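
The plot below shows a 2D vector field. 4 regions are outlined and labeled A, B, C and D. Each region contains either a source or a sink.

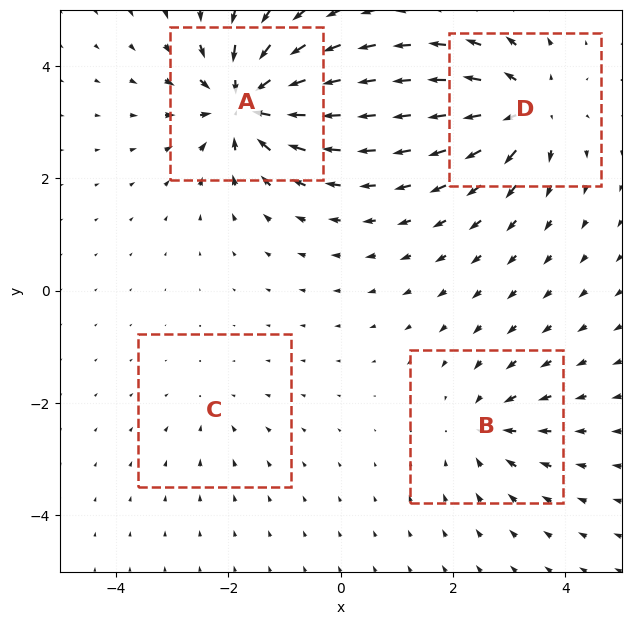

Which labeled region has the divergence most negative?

Divergence at each region's feature centre — A: about -8, B: about -4, C: about -2, D: about +6. Region A is most negative.

A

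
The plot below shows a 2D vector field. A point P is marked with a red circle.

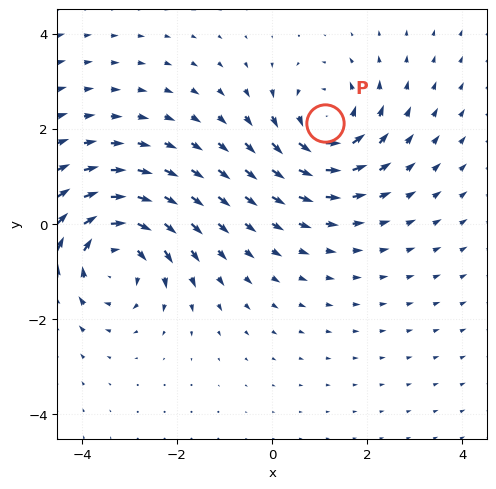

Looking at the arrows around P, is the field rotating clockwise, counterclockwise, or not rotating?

Near P at (1.1, 2.1) the arrows circulate counterclockwise. The curl (z-component) there is about +4; positive curl means counterclockwise rotation.

counterclockwise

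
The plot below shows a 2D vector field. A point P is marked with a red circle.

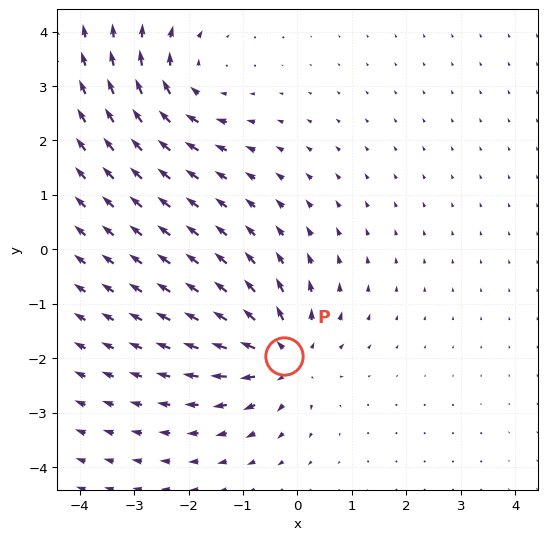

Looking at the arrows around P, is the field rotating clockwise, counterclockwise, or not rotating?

Near P at (-0.3, -2.0) the arrows show no circulation. The curl there is ≈0.

not rotating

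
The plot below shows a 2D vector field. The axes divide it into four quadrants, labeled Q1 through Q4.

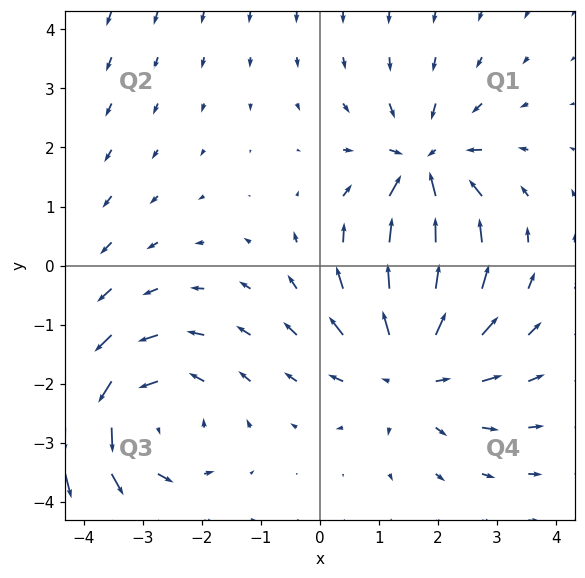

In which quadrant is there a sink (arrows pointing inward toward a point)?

The sink sits at approximately (1.8, 1.7), which lies in quadrant Q1. The divergence there is about -4, negative as expected for a sink.

Q1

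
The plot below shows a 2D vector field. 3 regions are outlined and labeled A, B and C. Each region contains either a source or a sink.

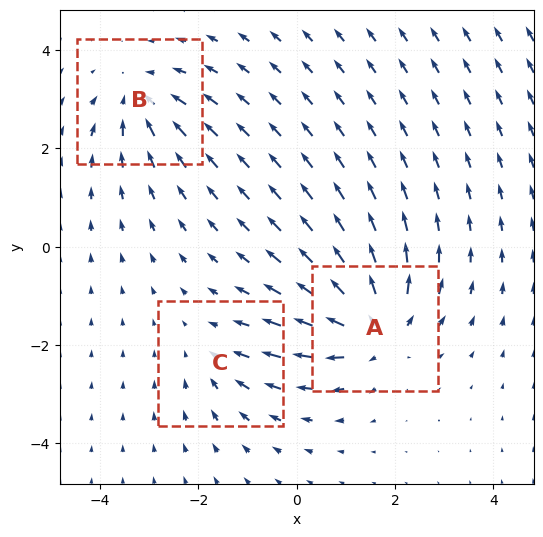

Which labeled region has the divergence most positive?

A

Divergence at each region's feature centre — A: about +5, B: about -3, C: about -2. Region A is most positive.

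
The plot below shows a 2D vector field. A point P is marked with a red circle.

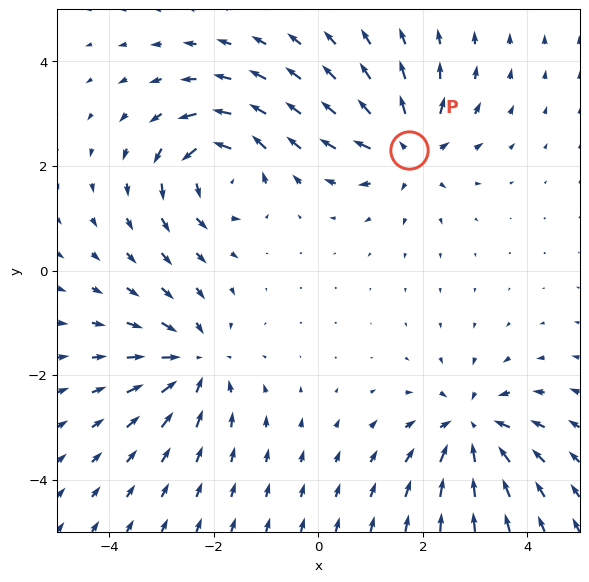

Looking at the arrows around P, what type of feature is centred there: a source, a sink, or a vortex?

source

At P (1.7, 2.3) the arrows spread outward. Divergence about +4, curl ≈0 — positive divergence with near-zero curl is a source.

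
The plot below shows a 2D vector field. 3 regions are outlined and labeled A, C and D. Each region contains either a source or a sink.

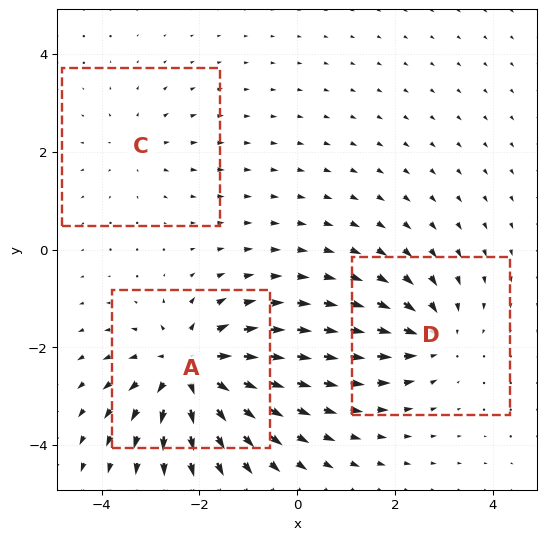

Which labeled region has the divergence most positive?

A

Divergence at each region's feature centre — A: about +5, C: about +2, D: about -3. Region A is most positive.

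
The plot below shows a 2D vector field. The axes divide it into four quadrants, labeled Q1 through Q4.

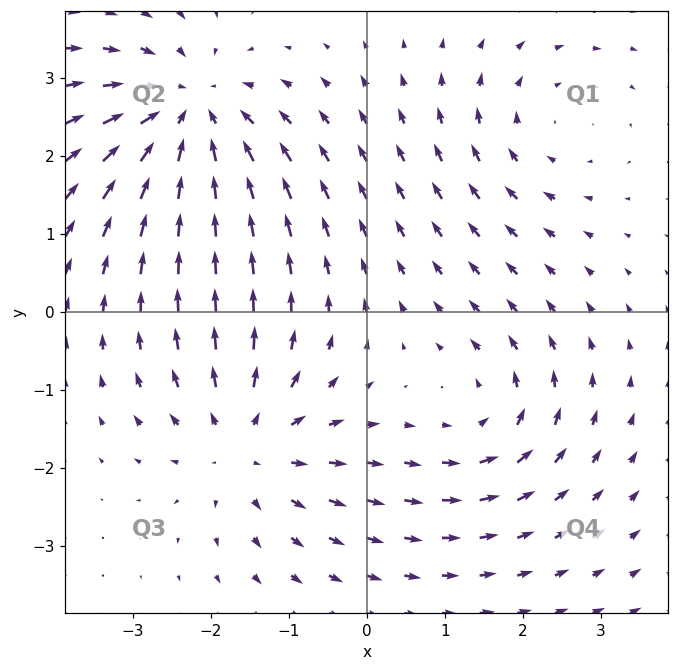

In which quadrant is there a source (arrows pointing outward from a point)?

Q3

The source sits at approximately (-1.5, -1.7), which lies in quadrant Q3. The divergence there is about +4, positive as expected for a source.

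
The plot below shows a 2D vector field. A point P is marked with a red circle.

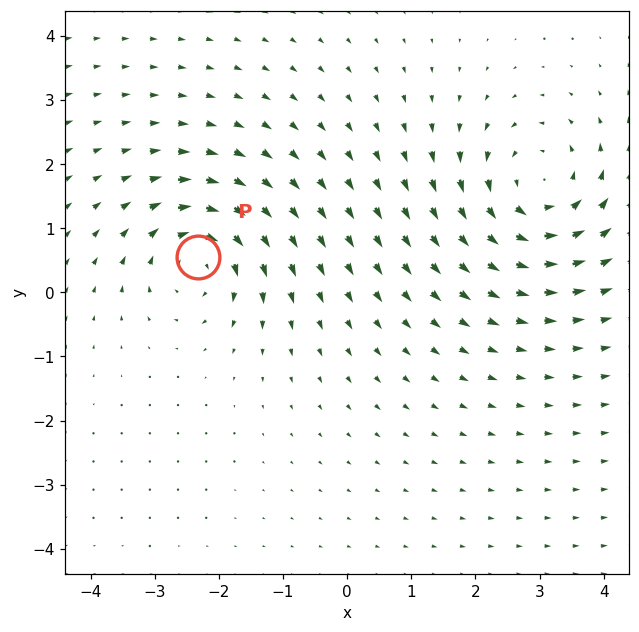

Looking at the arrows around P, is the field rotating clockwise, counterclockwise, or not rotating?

Near P at (-2.3, 0.6) the arrows circulate clockwise. The curl (z-component) there is about -4; negative curl means clockwise rotation.

clockwise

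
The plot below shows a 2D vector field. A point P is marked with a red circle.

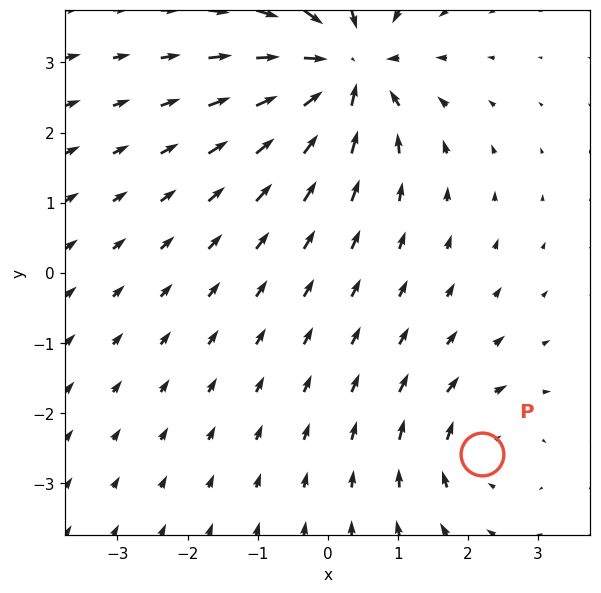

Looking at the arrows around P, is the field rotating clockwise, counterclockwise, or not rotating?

Near P at (2.2, -2.6) the arrows circulate clockwise. The curl (z-component) there is about -3; negative curl means clockwise rotation.

clockwise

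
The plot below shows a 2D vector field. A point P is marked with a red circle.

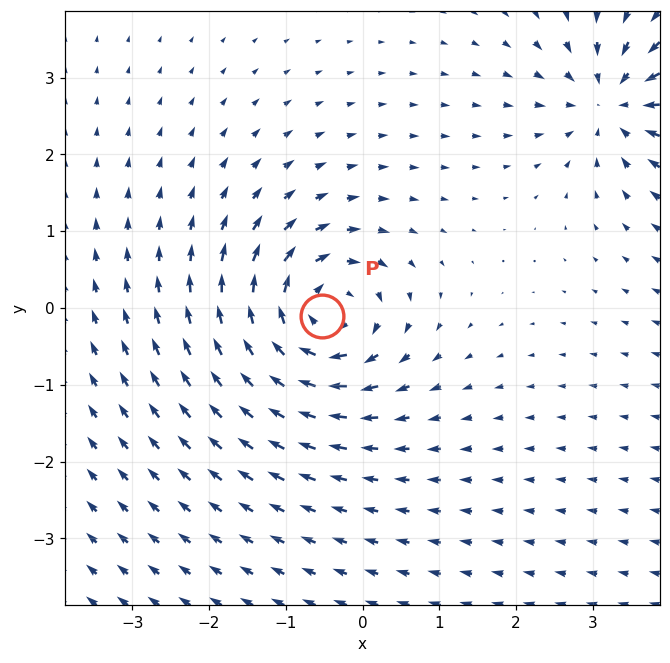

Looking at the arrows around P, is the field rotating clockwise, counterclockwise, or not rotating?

Near P at (-0.5, -0.1) the arrows circulate clockwise. The curl (z-component) there is about -6; negative curl means clockwise rotation.

clockwise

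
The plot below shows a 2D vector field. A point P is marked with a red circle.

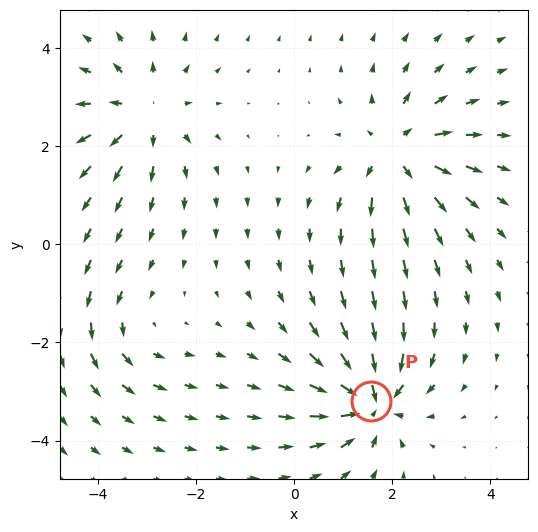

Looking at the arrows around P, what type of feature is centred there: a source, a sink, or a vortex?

At P (1.6, -3.2) the arrows converge inward. Divergence about -7, curl ≈0 — negative divergence with near-zero curl is a sink.

sink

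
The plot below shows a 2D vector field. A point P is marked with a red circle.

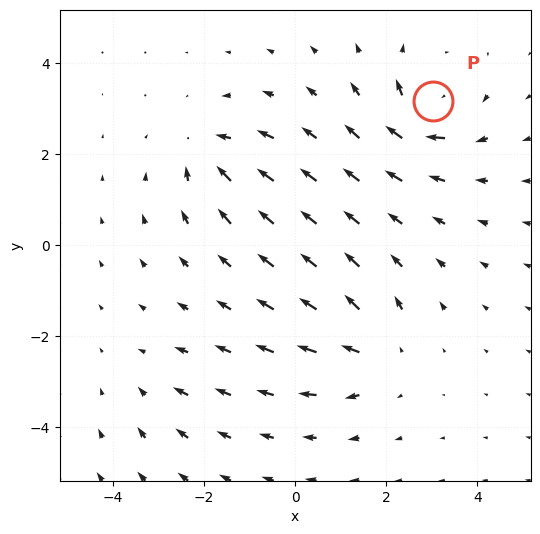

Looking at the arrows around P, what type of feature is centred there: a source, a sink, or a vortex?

vortex

At P (3.0, 3.2) the arrows circulate clockwise. Divergence ≈0, curl about -7 — near-zero divergence with nonzero curl is a vortex.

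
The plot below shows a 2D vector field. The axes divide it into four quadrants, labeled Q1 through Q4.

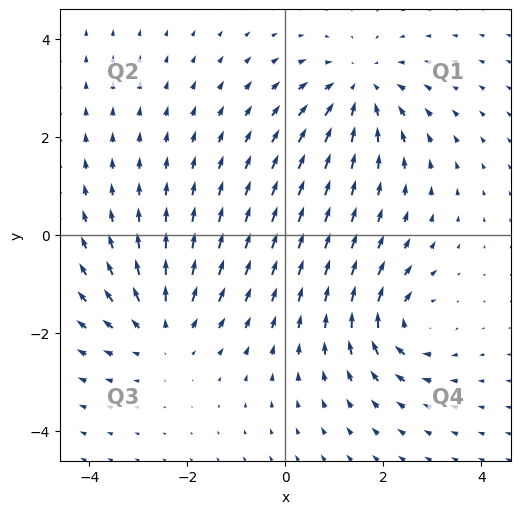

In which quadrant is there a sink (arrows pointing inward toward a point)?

Q1

The sink sits at approximately (1.5, 3.0), which lies in quadrant Q1. The divergence there is about -4, negative as expected for a sink.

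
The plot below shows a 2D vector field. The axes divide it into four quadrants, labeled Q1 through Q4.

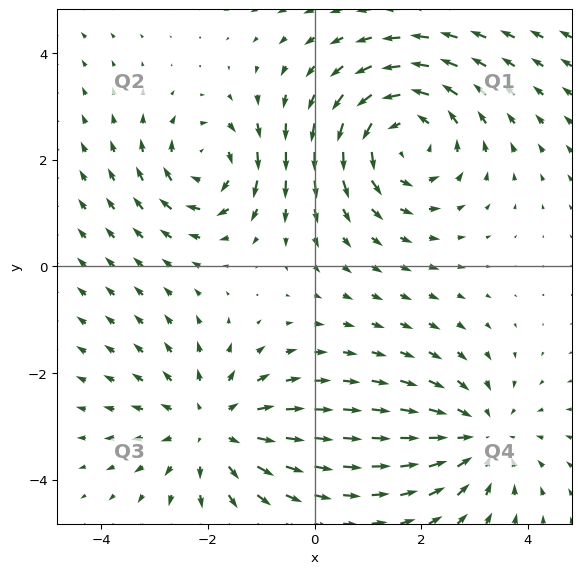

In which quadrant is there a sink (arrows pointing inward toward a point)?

The sink sits at approximately (3.1, -3.2), which lies in quadrant Q4. The divergence there is about -3, negative as expected for a sink.

Q4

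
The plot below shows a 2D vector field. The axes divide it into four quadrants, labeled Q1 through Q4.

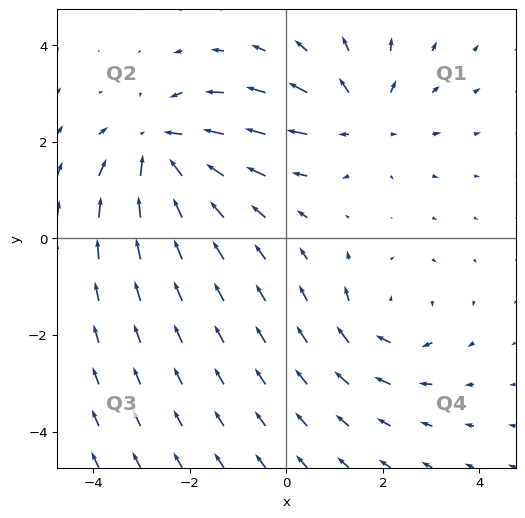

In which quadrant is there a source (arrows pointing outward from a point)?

Q1

The source sits at approximately (1.5, 2.5), which lies in quadrant Q1. The divergence there is about +3, positive as expected for a source.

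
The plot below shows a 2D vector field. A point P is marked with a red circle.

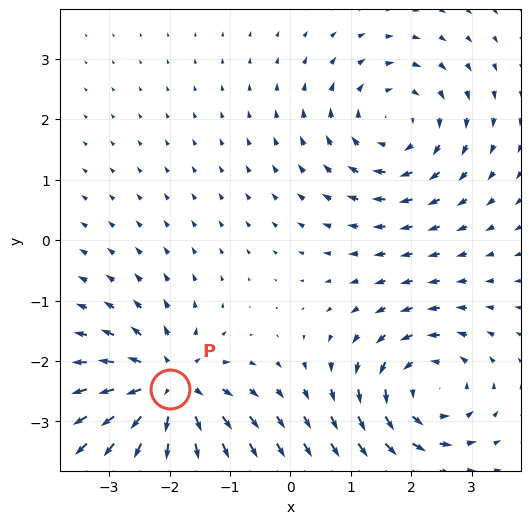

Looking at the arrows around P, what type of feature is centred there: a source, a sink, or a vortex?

At P (-2.0, -2.5) the arrows spread outward. Divergence about +6, curl ≈0 — positive divergence with near-zero curl is a source.

source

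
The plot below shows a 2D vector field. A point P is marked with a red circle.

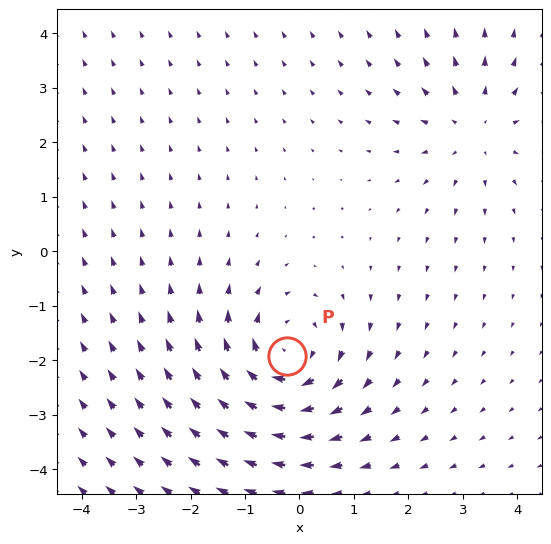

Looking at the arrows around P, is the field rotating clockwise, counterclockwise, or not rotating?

clockwise

Near P at (-0.2, -1.9) the arrows circulate clockwise. The curl (z-component) there is about -4; negative curl means clockwise rotation.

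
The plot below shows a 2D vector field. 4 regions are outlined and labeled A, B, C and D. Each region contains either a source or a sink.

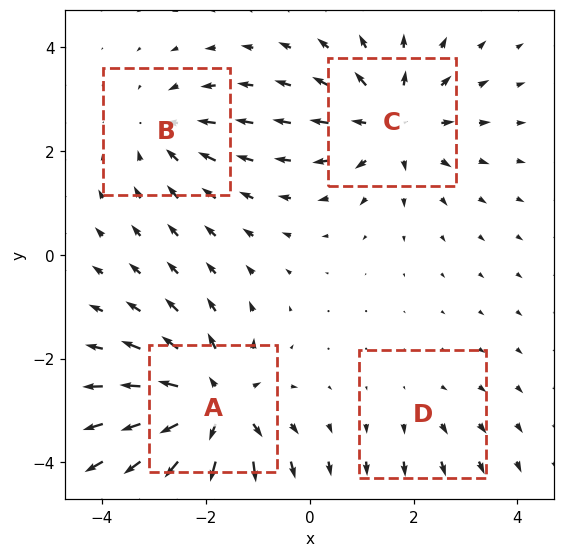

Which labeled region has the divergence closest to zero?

D

Divergence at each region's feature centre — A: about +7, B: about -3, C: about +5, D: about +2. Region D is closest to zero.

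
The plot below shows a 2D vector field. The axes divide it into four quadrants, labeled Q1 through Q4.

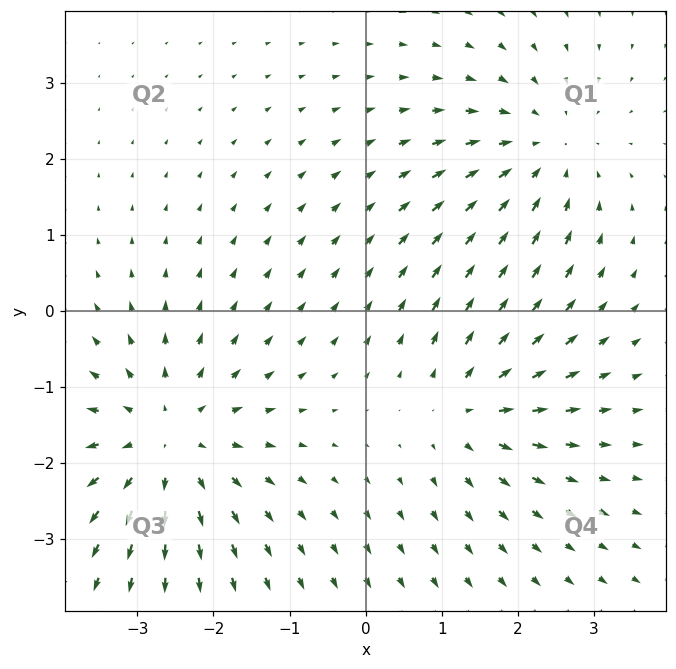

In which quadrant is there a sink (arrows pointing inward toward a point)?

The sink sits at approximately (2.3, 2.1), which lies in quadrant Q1. The divergence there is about -3, negative as expected for a sink.

Q1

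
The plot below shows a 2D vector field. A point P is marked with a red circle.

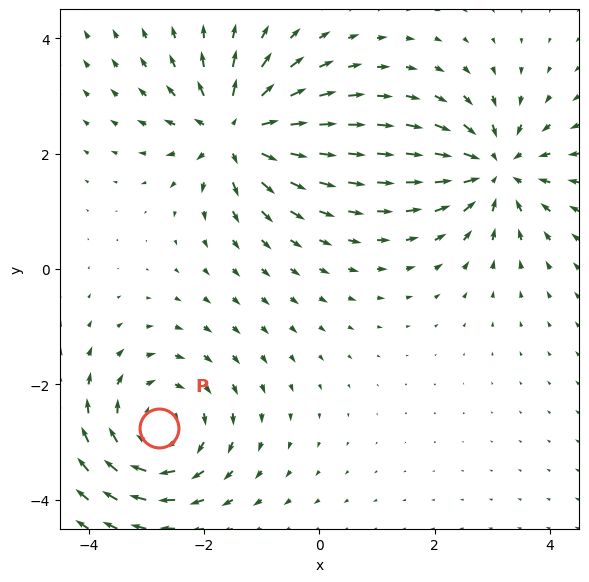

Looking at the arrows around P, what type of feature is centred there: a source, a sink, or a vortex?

vortex

At P (-2.8, -2.8) the arrows circulate clockwise. Divergence ≈0, curl about -4 — near-zero divergence with nonzero curl is a vortex.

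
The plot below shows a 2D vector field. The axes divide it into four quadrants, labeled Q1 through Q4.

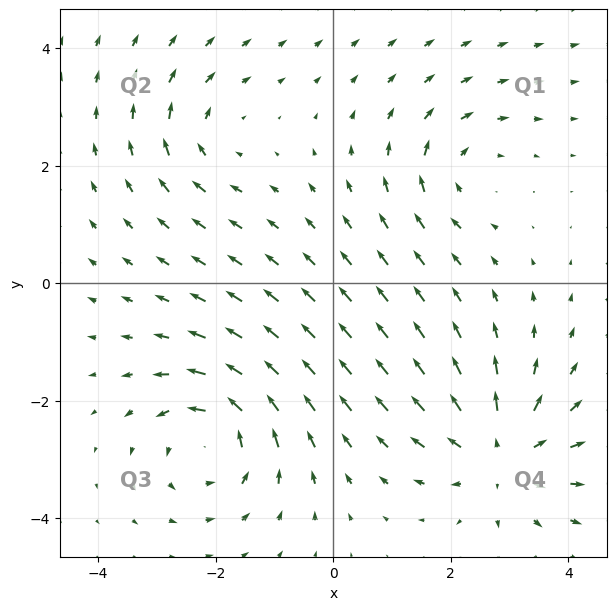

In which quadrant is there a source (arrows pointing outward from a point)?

The source sits at approximately (2.9, -2.9), which lies in quadrant Q4. The divergence there is about +5, positive as expected for a source.

Q4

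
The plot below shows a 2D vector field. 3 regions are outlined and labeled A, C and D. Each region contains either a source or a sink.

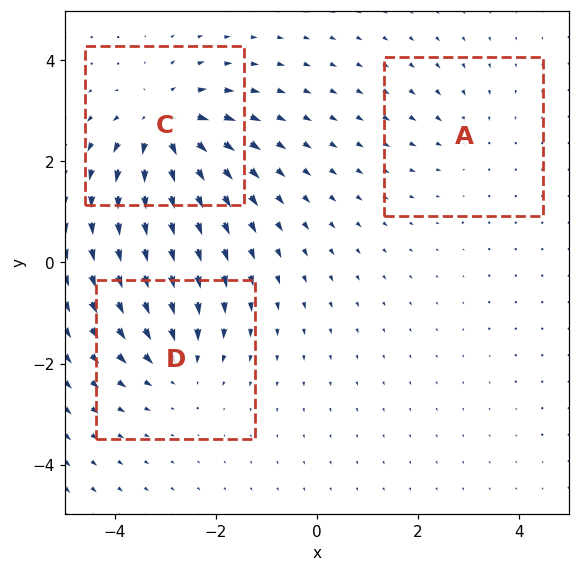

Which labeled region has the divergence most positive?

C

Divergence at each region's feature centre — A: about -2, C: about +5, D: about -3. Region C is most positive.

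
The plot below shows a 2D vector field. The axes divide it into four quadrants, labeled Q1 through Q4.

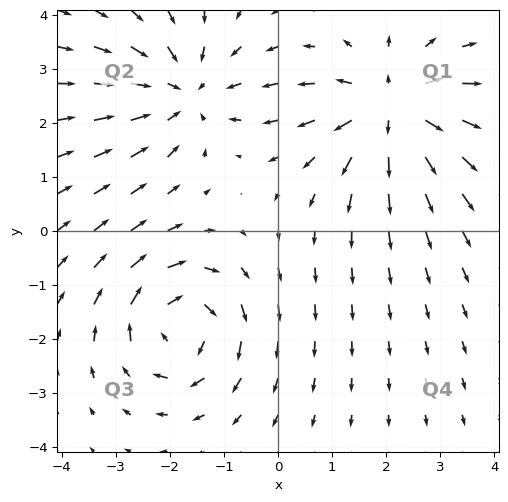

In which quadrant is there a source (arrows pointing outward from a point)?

Q1

The source sits at approximately (2.1, 2.3), which lies in quadrant Q1. The divergence there is about +5, positive as expected for a source.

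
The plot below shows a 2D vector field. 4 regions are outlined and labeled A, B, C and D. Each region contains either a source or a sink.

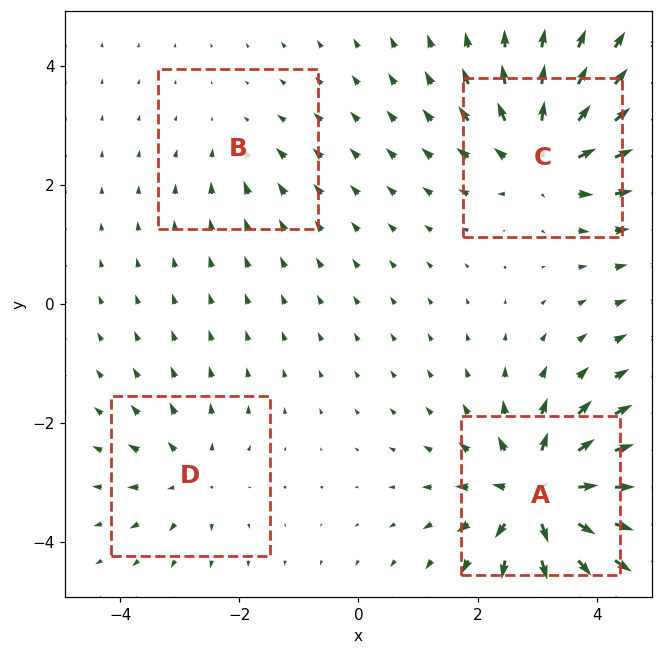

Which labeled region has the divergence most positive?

Divergence at each region's feature centre — A: about +9, B: about -2, C: about +6, D: about +4. Region A is most positive.

A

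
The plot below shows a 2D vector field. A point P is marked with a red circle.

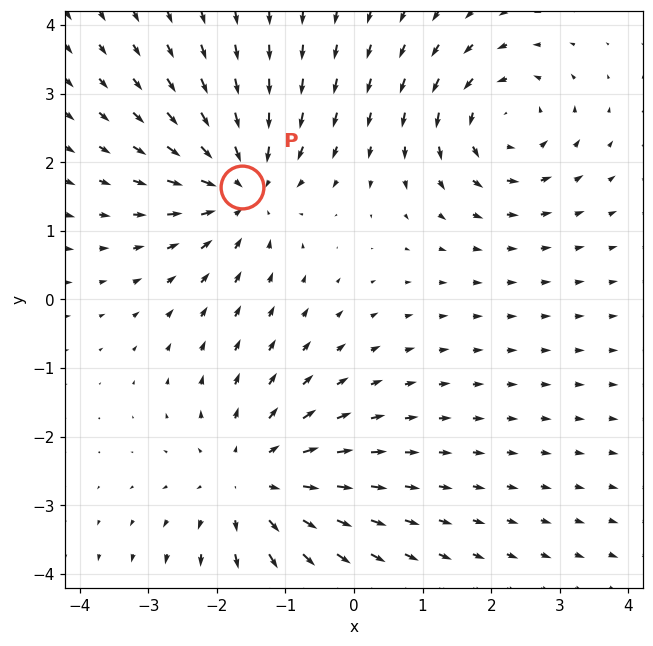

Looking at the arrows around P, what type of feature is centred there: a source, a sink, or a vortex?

sink

At P (-1.6, 1.6) the arrows converge inward. Divergence about -4, curl ≈0 — negative divergence with near-zero curl is a sink.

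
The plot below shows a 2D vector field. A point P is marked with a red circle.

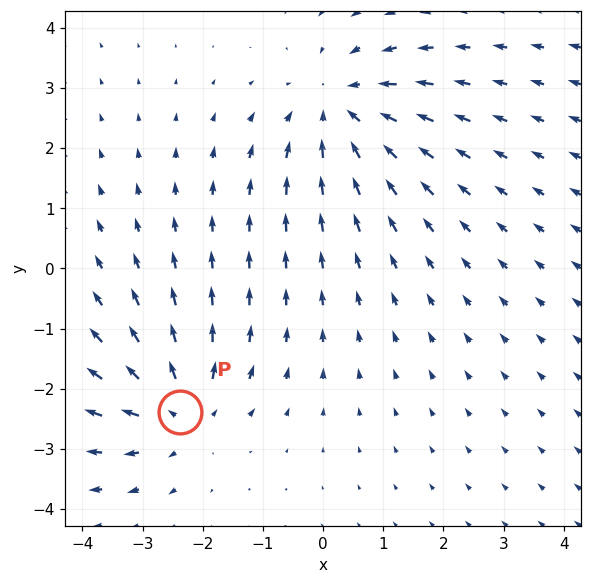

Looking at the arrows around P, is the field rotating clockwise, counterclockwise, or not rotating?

Near P at (-2.4, -2.4) the arrows show no circulation. The curl there is ≈0.

not rotating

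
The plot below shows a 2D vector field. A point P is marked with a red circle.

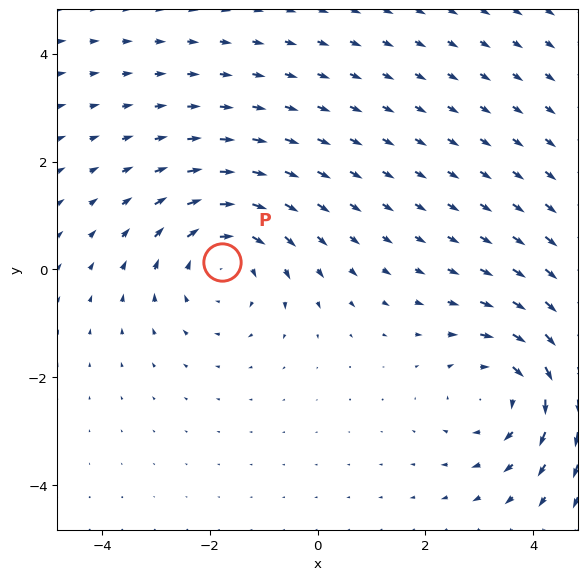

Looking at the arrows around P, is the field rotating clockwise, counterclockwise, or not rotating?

clockwise

Near P at (-1.8, 0.1) the arrows circulate clockwise. The curl (z-component) there is about -4; negative curl means clockwise rotation.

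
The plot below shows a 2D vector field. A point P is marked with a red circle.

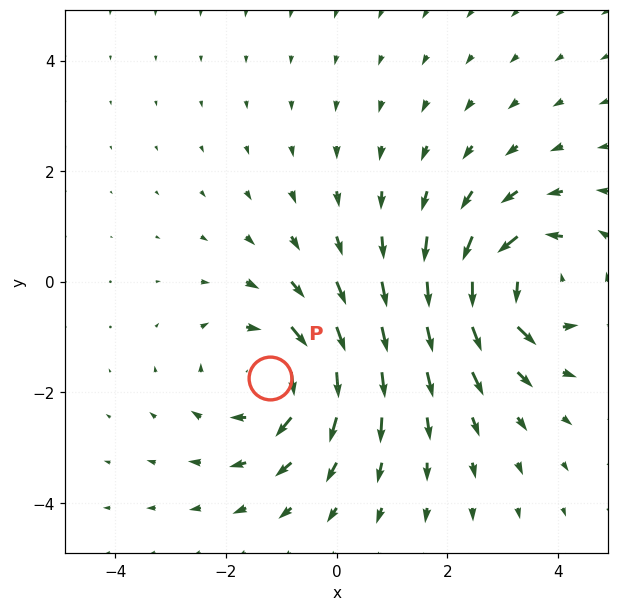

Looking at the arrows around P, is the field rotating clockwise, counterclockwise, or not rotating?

Near P at (-1.2, -1.7) the arrows circulate clockwise. The curl (z-component) there is about -4; negative curl means clockwise rotation.

clockwise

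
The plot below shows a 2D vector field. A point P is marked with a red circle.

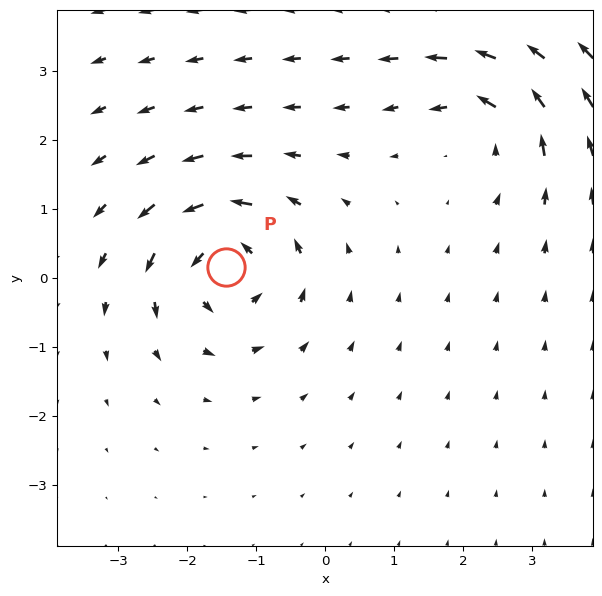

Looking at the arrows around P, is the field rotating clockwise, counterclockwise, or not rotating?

counterclockwise

Near P at (-1.4, 0.2) the arrows circulate counterclockwise. The curl (z-component) there is about +6; positive curl means counterclockwise rotation.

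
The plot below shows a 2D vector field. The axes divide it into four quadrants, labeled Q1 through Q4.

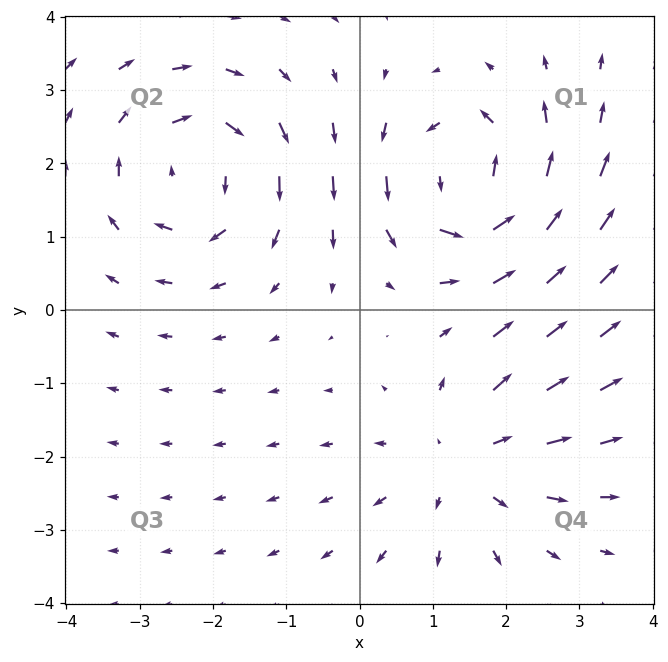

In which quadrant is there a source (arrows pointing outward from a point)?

The source sits at approximately (1.4, -2.1), which lies in quadrant Q4. The divergence there is about +3, positive as expected for a source.

Q4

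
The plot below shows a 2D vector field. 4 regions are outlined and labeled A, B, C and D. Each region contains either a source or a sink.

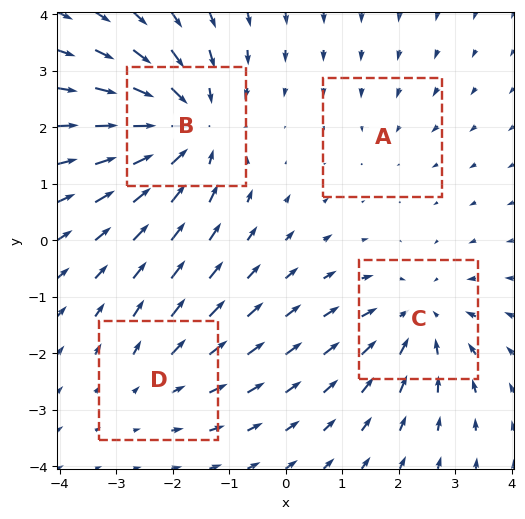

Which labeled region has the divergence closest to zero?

A

Divergence at each region's feature centre — A: about -2, B: about -6, C: about -4, D: about +3. Region A is closest to zero.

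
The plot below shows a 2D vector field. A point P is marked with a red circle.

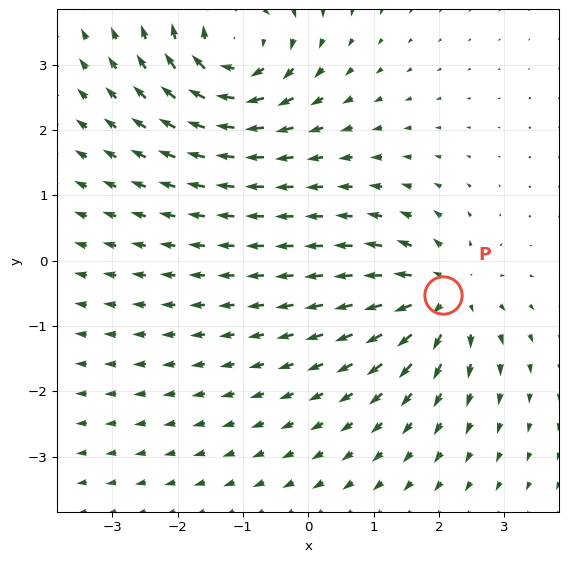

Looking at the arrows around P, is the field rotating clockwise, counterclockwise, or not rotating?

Near P at (2.1, -0.5) the arrows show no circulation. The curl there is ≈0.

not rotating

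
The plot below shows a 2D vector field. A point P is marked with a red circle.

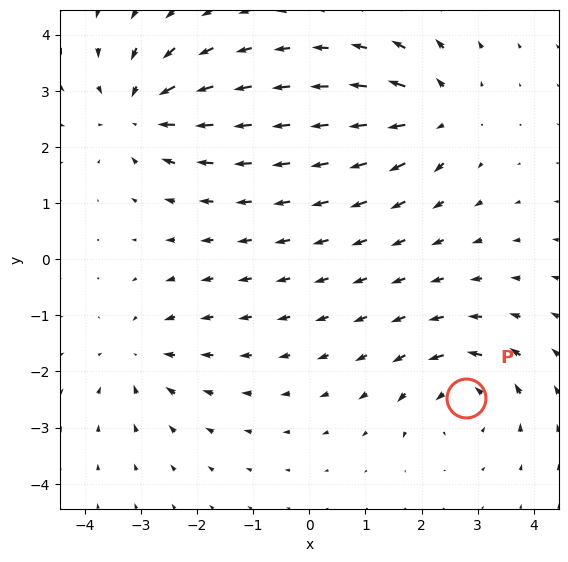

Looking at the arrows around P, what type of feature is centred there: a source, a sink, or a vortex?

At P (2.8, -2.5) the arrows circulate counterclockwise. Divergence ≈0, curl about +5 — near-zero divergence with nonzero curl is a vortex.

vortex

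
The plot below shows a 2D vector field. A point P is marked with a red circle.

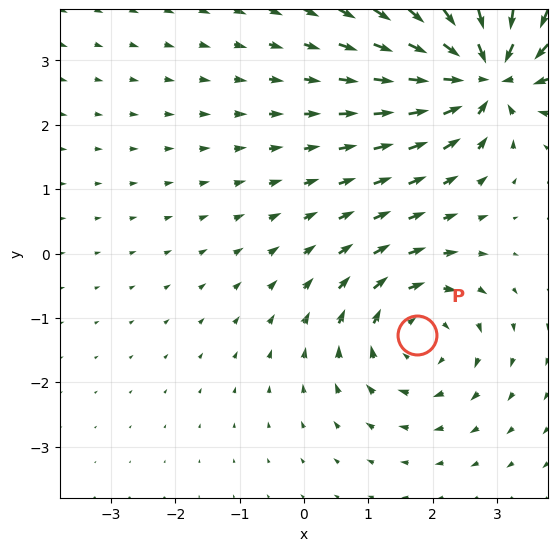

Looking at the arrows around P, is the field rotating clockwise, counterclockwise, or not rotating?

Near P at (1.8, -1.3) the arrows circulate clockwise. The curl (z-component) there is about -3; negative curl means clockwise rotation.

clockwise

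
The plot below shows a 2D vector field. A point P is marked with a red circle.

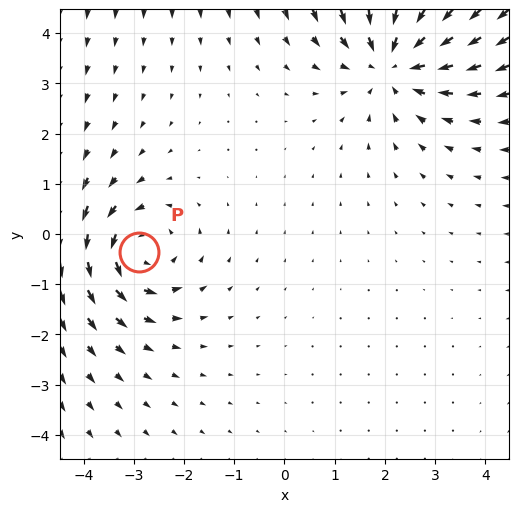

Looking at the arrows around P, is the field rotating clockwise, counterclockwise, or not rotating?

counterclockwise

Near P at (-2.9, -0.4) the arrows circulate counterclockwise. The curl (z-component) there is about +4; positive curl means counterclockwise rotation.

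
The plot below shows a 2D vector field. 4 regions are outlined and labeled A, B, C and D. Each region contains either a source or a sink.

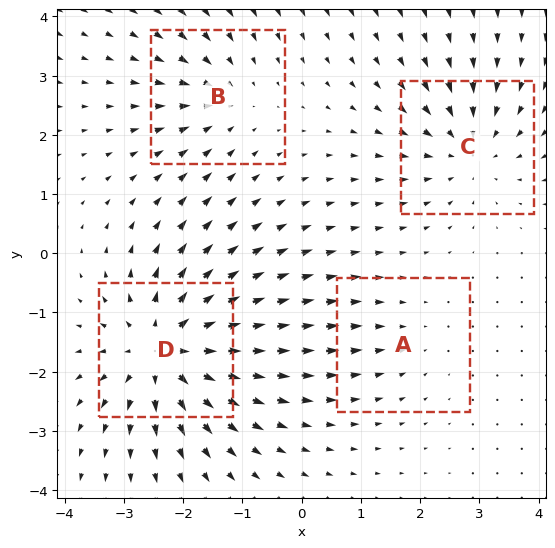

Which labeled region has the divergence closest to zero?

A

Divergence at each region's feature centre — A: about -2, B: about -4, C: about -5, D: about +7. Region A is closest to zero.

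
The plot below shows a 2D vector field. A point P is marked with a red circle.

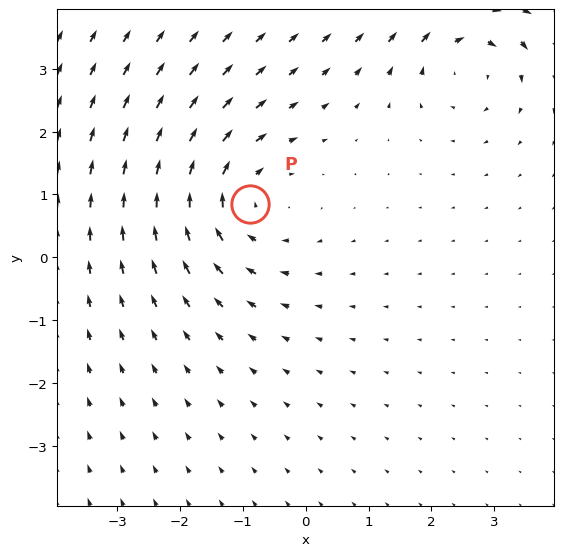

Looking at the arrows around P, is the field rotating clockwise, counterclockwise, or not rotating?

Near P at (-0.9, 0.9) the arrows circulate clockwise. The curl (z-component) there is about -4; negative curl means clockwise rotation.

clockwise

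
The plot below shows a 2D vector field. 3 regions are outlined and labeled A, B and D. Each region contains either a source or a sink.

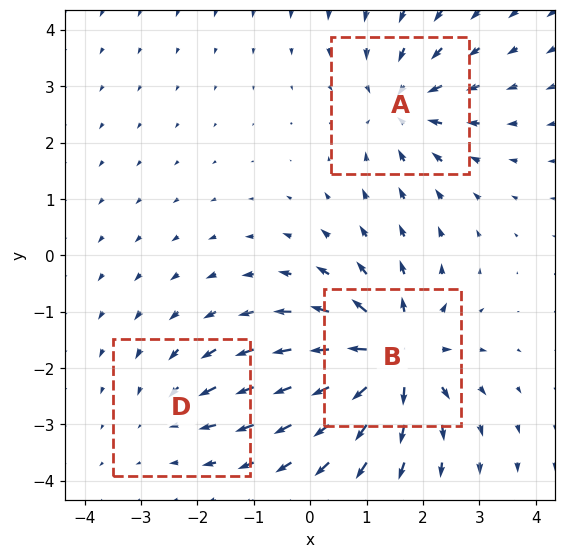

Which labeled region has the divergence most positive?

B

Divergence at each region's feature centre — A: about -4, B: about +6, D: about -2. Region B is most positive.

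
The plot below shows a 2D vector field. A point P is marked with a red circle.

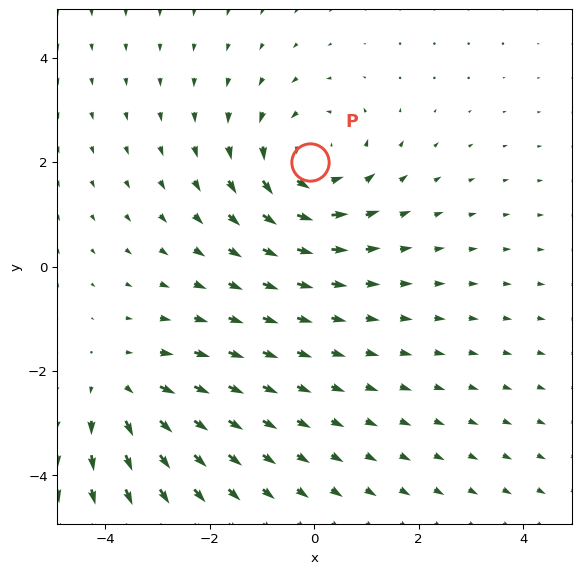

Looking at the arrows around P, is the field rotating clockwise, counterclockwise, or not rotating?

Near P at (-0.1, 2.0) the arrows circulate counterclockwise. The curl (z-component) there is about +4; positive curl means counterclockwise rotation.

counterclockwise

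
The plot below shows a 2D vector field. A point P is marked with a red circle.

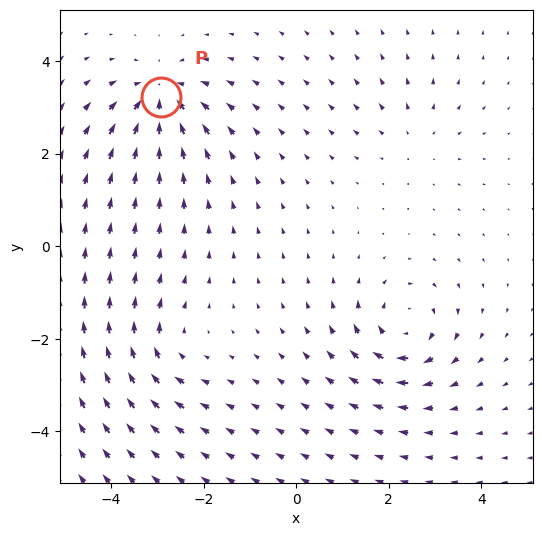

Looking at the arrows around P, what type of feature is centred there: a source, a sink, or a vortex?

At P (-2.9, 3.2) the arrows converge inward. Divergence about -5, curl ≈0 — negative divergence with near-zero curl is a sink.

sink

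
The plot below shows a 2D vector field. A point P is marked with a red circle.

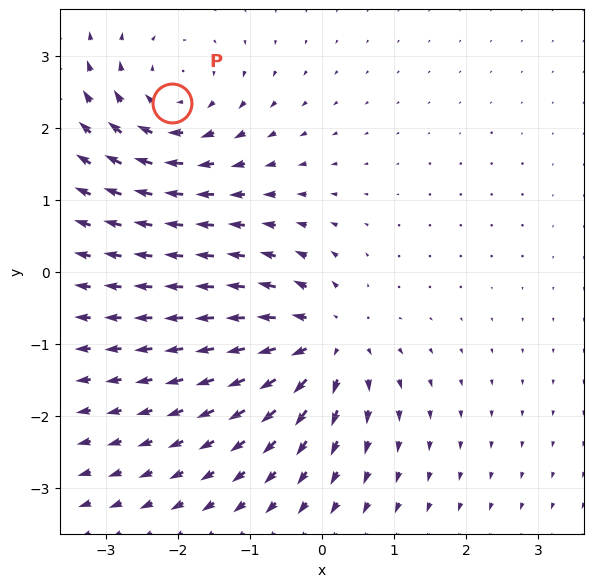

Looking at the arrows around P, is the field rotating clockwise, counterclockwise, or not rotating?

Near P at (-2.1, 2.3) the arrows circulate clockwise. The curl (z-component) there is about -3; negative curl means clockwise rotation.

clockwise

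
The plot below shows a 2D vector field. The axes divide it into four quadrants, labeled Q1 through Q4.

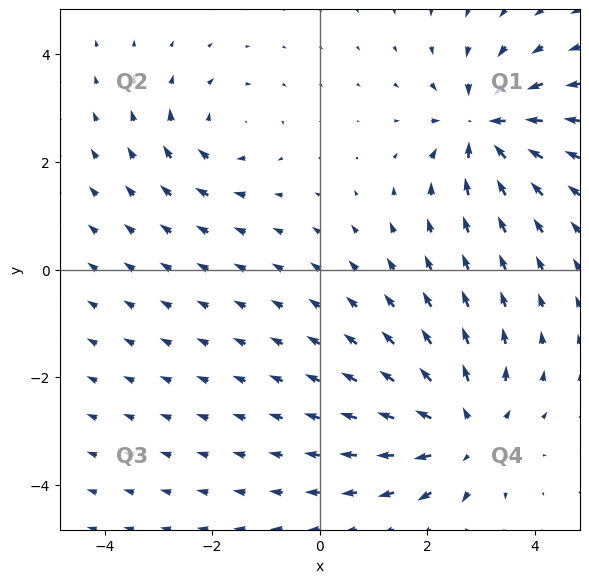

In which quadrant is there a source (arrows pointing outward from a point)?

Q4

The source sits at approximately (2.7, -3.0), which lies in quadrant Q4. The divergence there is about +5, positive as expected for a source.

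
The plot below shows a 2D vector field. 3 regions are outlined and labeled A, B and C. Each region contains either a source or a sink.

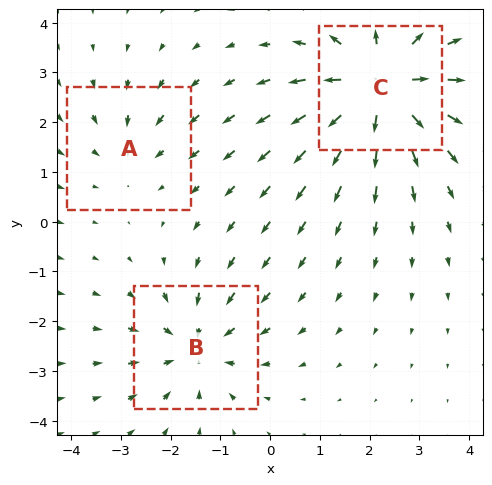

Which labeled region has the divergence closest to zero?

Divergence at each region's feature centre — A: about -2, B: about -3, C: about +5. Region A is closest to zero.

A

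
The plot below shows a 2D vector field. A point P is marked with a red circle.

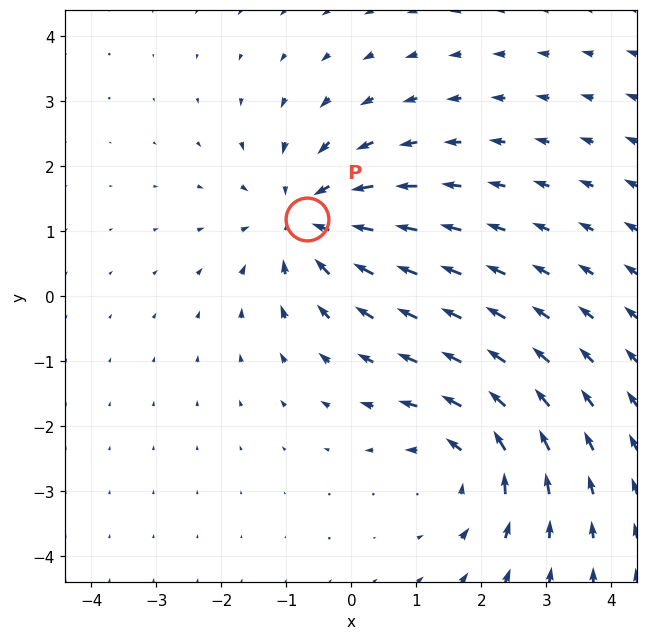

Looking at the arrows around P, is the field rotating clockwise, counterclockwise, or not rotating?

not rotating

Near P at (-0.7, 1.2) the arrows show no circulation. The curl there is ≈0.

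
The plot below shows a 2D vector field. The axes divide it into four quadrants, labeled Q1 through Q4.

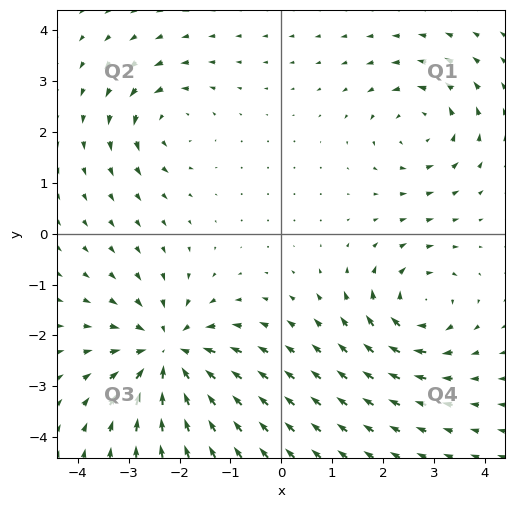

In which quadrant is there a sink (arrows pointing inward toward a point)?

Q3

The sink sits at approximately (-2.2, -2.4), which lies in quadrant Q3. The divergence there is about -5, negative as expected for a sink.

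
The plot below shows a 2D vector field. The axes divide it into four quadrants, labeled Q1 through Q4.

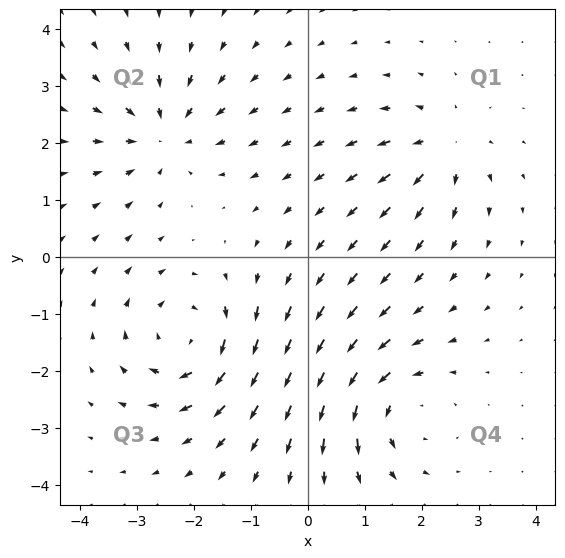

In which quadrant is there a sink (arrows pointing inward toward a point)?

Q2

The sink sits at approximately (-2.5, 2.2), which lies in quadrant Q2. The divergence there is about -5, negative as expected for a sink.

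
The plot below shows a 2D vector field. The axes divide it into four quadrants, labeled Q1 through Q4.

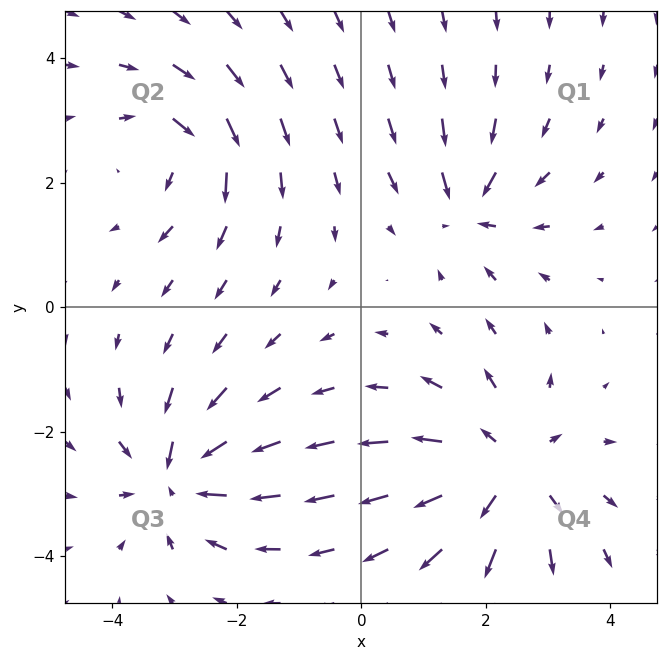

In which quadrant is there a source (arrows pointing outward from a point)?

Q4

The source sits at approximately (2.3, -2.6), which lies in quadrant Q4. The divergence there is about +5, positive as expected for a source.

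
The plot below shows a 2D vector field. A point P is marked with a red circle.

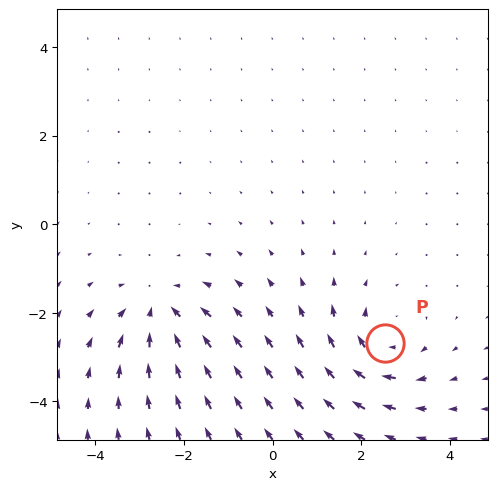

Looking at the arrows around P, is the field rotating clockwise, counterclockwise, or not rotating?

Near P at (2.5, -2.7) the arrows circulate clockwise. The curl (z-component) there is about -4; negative curl means clockwise rotation.

clockwise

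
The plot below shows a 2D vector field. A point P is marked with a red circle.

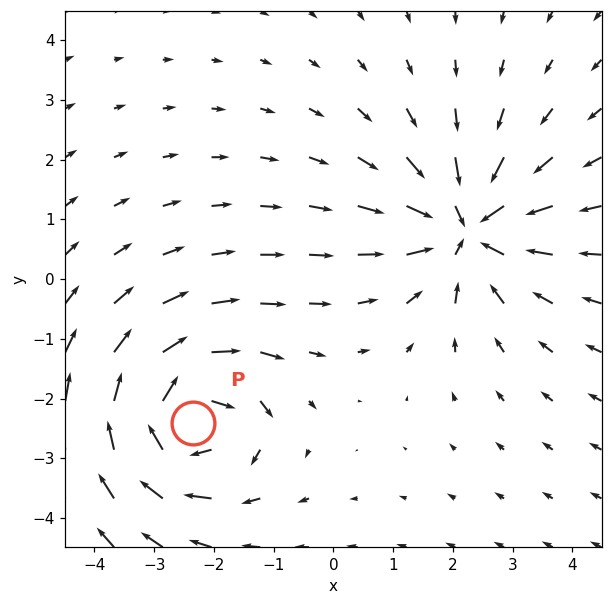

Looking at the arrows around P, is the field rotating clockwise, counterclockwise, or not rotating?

Near P at (-2.3, -2.4) the arrows circulate clockwise. The curl (z-component) there is about -4; negative curl means clockwise rotation.

clockwise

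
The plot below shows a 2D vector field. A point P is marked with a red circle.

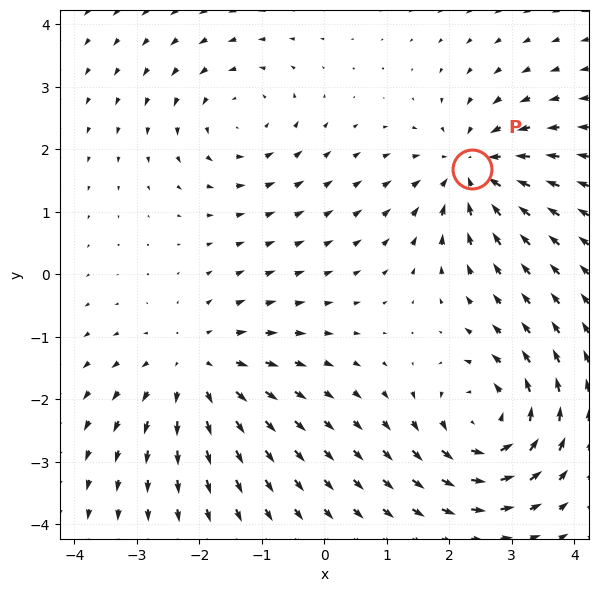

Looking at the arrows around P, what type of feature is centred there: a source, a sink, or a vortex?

At P (2.4, 1.7) the arrows converge inward. Divergence about -5, curl ≈0 — negative divergence with near-zero curl is a sink.

sink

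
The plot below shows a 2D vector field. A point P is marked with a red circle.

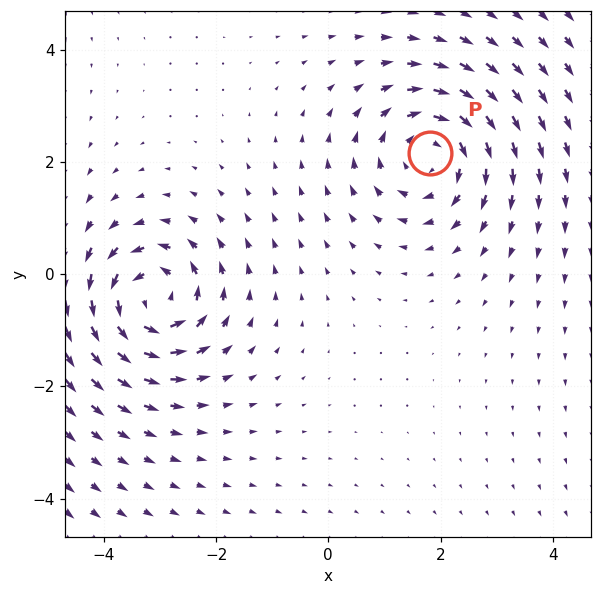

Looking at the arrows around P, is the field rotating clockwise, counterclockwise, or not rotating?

Near P at (1.8, 2.2) the arrows circulate clockwise. The curl (z-component) there is about -4; negative curl means clockwise rotation.

clockwise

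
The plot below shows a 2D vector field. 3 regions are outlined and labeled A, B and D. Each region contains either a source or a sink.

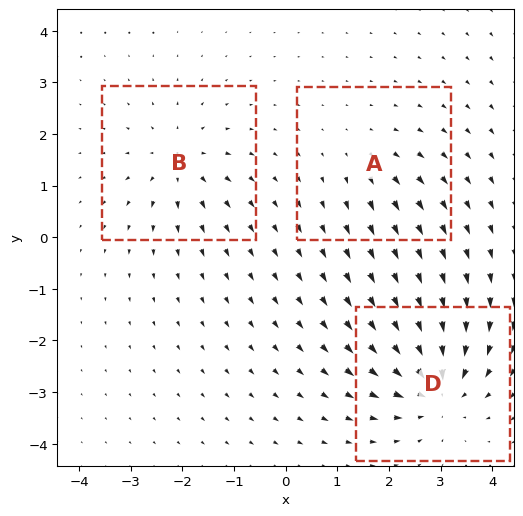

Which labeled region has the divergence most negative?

D

Divergence at each region's feature centre — A: about +2, B: about +4, D: about -5. Region D is most negative.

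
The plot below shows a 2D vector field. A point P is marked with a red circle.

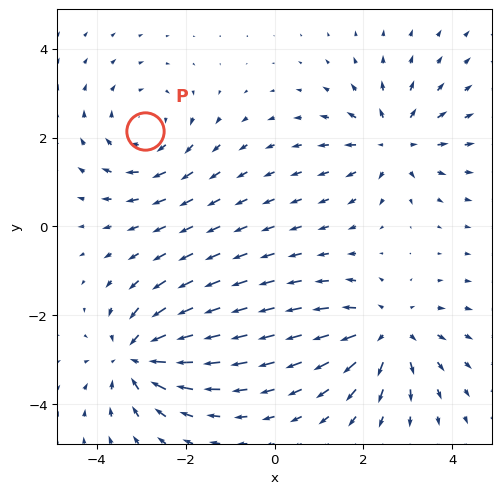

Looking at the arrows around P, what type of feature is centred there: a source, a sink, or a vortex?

vortex

At P (-2.9, 2.1) the arrows circulate clockwise. Divergence ≈0, curl about -4 — near-zero divergence with nonzero curl is a vortex.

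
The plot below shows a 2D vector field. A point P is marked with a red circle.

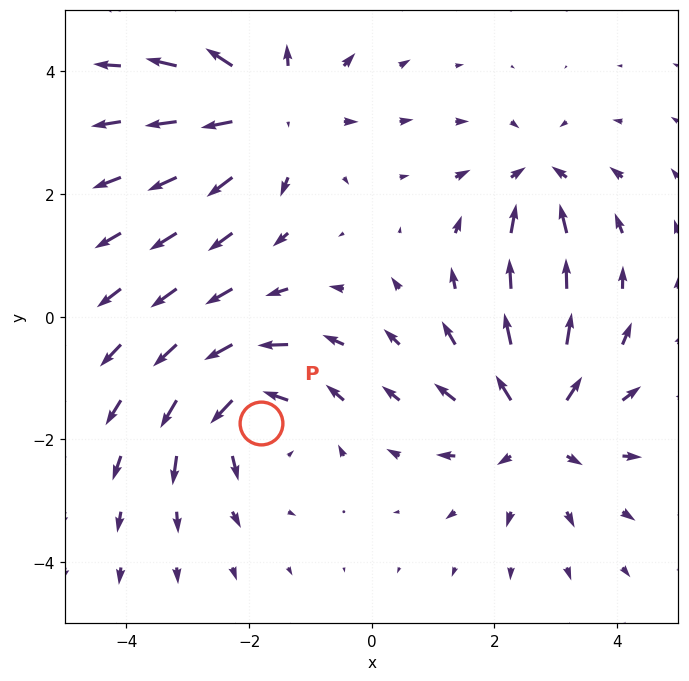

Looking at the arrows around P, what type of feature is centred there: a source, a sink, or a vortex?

At P (-1.8, -1.7) the arrows circulate counterclockwise. Divergence ≈0, curl about +4 — near-zero divergence with nonzero curl is a vortex.

vortex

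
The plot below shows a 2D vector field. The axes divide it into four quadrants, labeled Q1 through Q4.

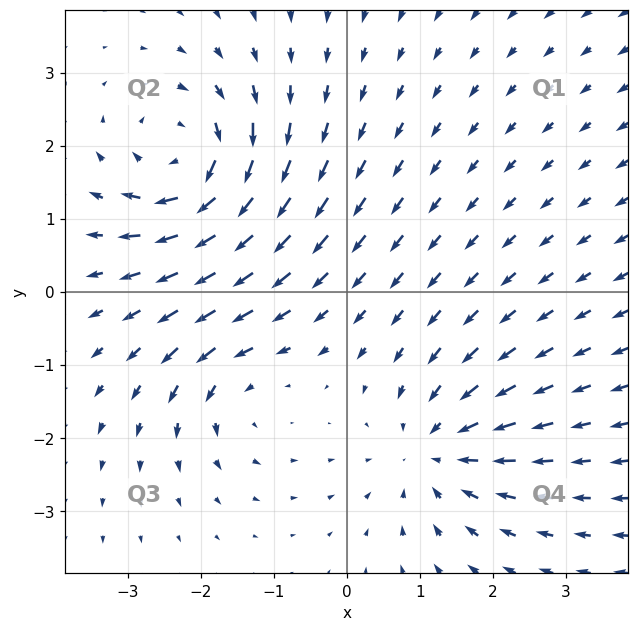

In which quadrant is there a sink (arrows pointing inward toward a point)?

Q4

The sink sits at approximately (1.2, -2.2), which lies in quadrant Q4. The divergence there is about -4, negative as expected for a sink.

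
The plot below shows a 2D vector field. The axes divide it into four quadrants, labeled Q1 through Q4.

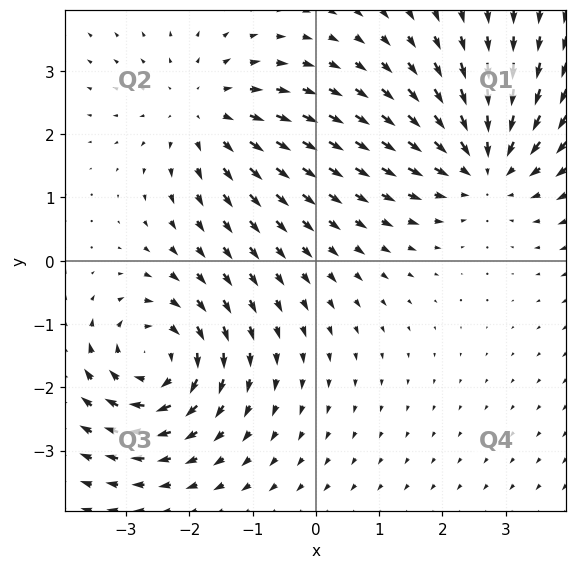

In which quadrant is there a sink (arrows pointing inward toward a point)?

The sink sits at approximately (2.7, 1.5), which lies in quadrant Q1. The divergence there is about -4, negative as expected for a sink.

Q1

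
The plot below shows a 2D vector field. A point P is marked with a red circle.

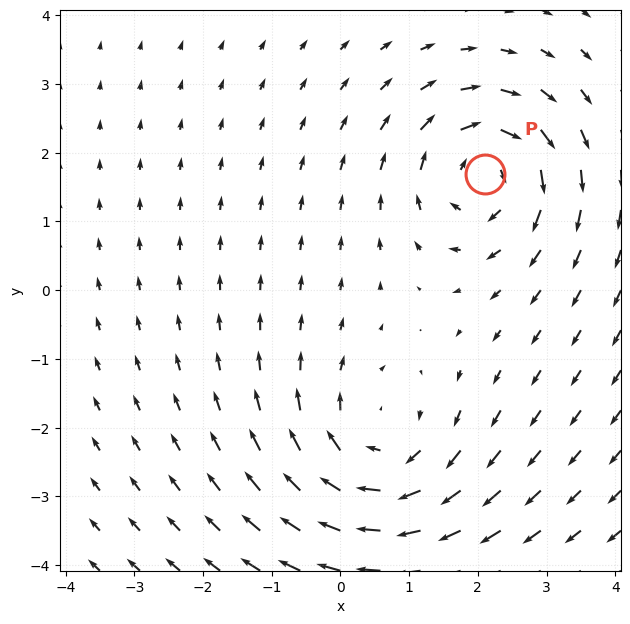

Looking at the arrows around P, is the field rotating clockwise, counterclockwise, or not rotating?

Near P at (2.1, 1.7) the arrows circulate clockwise. The curl (z-component) there is about -5; negative curl means clockwise rotation.

clockwise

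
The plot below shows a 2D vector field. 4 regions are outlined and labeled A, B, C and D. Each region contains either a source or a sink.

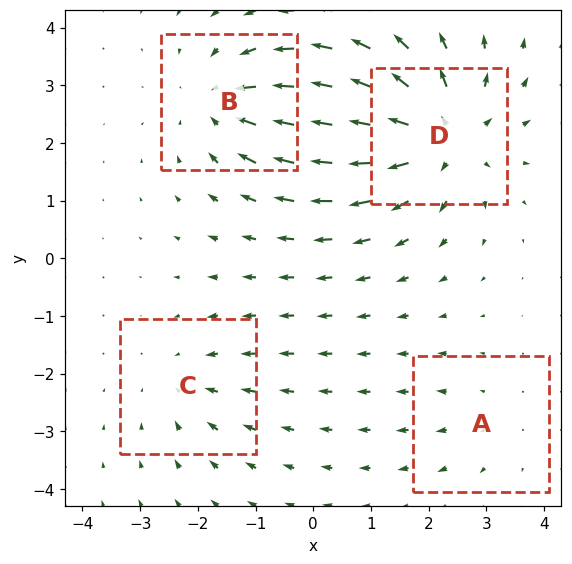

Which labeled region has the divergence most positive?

Divergence at each region's feature centre — A: about +2, B: about -4, C: about -3, D: about +6. Region D is most positive.

D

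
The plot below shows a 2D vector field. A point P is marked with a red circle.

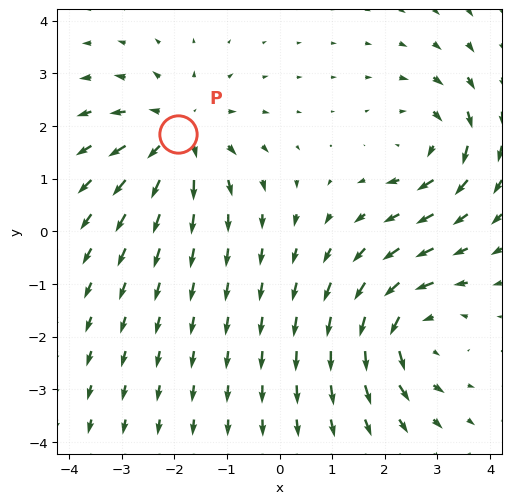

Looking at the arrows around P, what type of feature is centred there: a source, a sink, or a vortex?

source

At P (-1.9, 1.8) the arrows spread outward. Divergence about +4, curl ≈0 — positive divergence with near-zero curl is a source.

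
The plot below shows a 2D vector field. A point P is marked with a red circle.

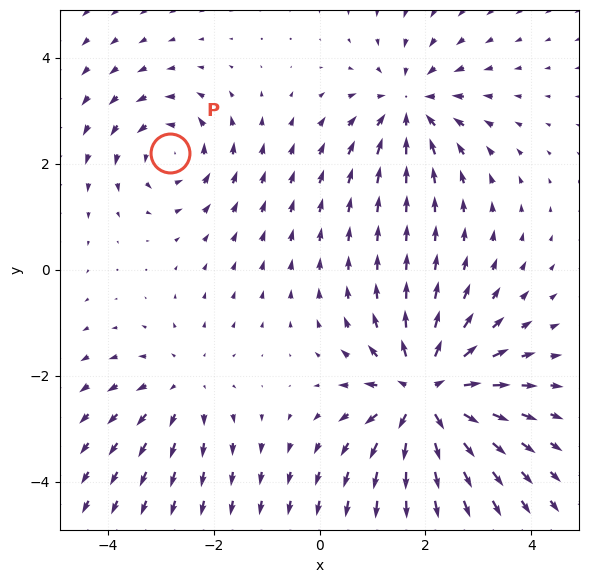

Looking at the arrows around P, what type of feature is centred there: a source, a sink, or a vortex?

vortex

At P (-2.8, 2.2) the arrows circulate counterclockwise. Divergence ≈0, curl about +3 — near-zero divergence with nonzero curl is a vortex.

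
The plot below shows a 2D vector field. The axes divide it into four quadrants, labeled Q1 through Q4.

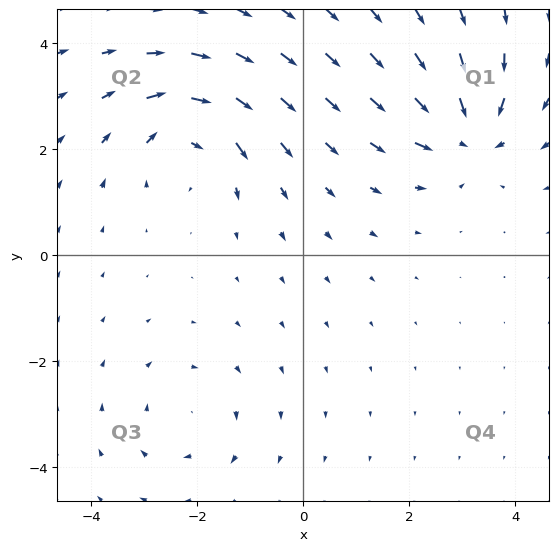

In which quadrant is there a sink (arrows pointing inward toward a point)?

Q1

The sink sits at approximately (3.1, 2.3), which lies in quadrant Q1. The divergence there is about -5, negative as expected for a sink.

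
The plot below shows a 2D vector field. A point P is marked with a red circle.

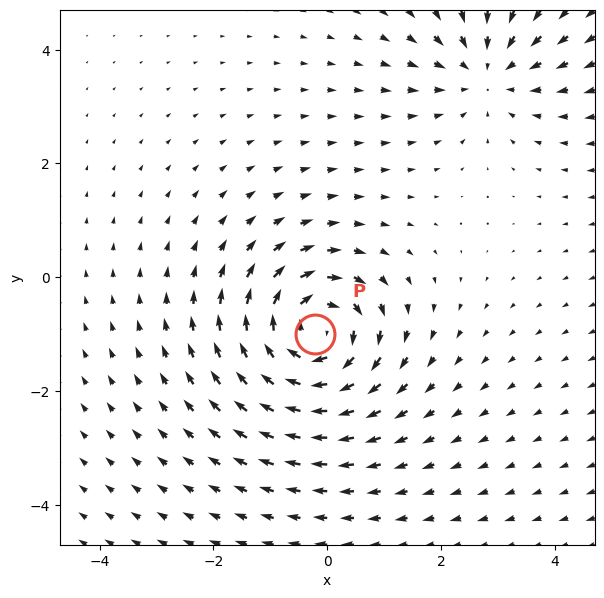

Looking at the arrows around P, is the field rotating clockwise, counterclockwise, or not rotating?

Near P at (-0.2, -1.0) the arrows circulate clockwise. The curl (z-component) there is about -6; negative curl means clockwise rotation.

clockwise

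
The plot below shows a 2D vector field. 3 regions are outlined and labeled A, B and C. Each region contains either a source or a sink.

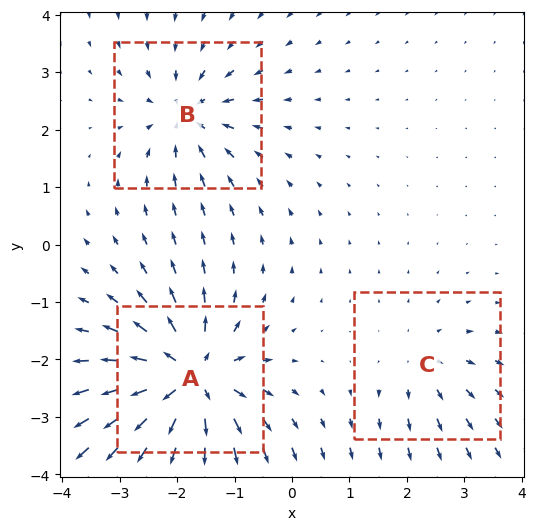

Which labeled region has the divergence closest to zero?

C

Divergence at each region's feature centre — A: about +6, B: about -4, C: about +2. Region C is closest to zero.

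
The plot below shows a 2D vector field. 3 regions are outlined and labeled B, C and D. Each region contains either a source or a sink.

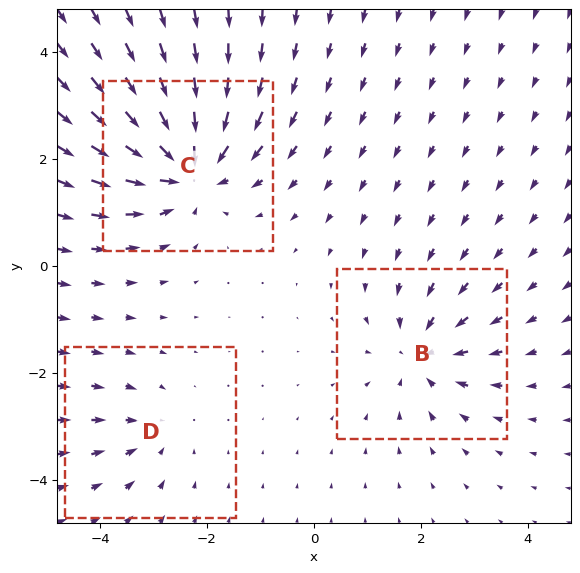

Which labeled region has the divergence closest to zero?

D

Divergence at each region's feature centre — B: about -3, C: about -5, D: about -2. Region D is closest to zero.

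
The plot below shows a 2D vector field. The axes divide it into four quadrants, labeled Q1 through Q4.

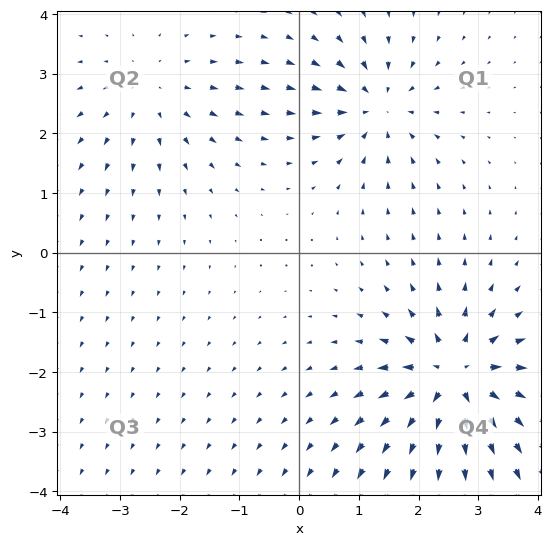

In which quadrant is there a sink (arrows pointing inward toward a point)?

Q1

The sink sits at approximately (1.3, 2.4), which lies in quadrant Q1. The divergence there is about -4, negative as expected for a sink.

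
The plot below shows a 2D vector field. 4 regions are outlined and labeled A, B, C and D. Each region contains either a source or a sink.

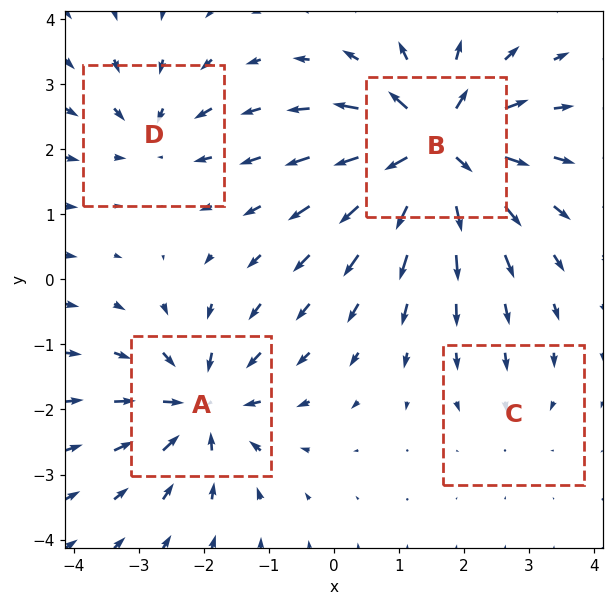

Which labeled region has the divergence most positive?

Divergence at each region's feature centre — A: about -6, B: about +9, C: about -2, D: about -4. Region B is most positive.

B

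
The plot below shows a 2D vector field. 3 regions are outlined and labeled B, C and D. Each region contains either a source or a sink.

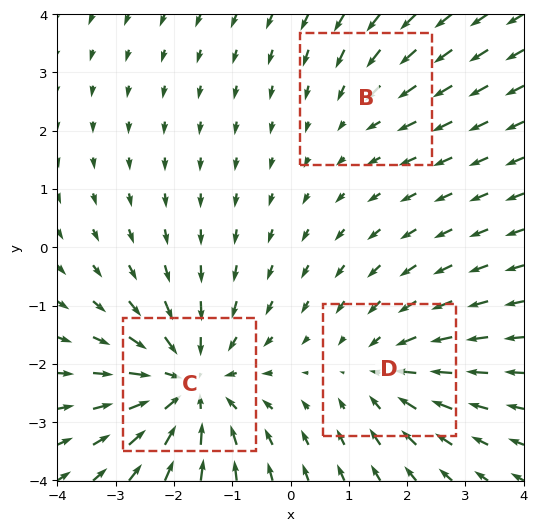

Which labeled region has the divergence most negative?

Divergence at each region's feature centre — B: about -2, C: about -4, D: about -3. Region C is most negative.

C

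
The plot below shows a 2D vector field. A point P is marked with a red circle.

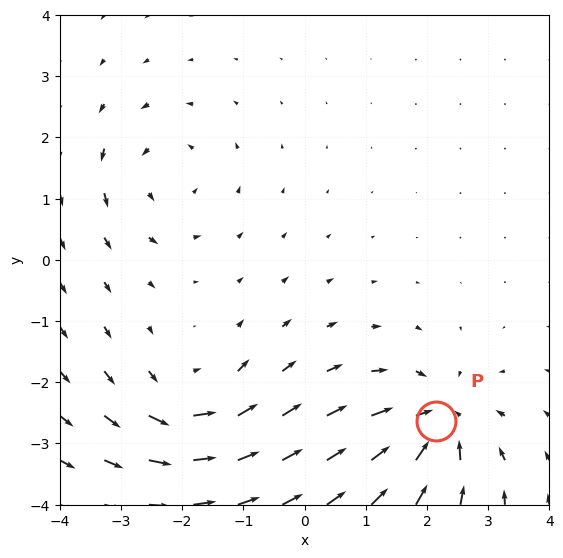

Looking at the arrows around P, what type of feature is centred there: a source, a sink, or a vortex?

sink

At P (2.1, -2.6) the arrows converge inward. Divergence about -6, curl ≈0 — negative divergence with near-zero curl is a sink.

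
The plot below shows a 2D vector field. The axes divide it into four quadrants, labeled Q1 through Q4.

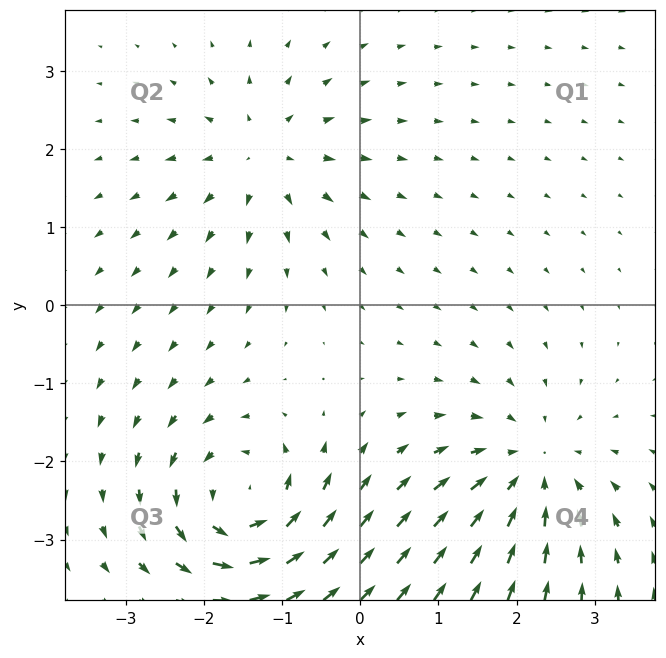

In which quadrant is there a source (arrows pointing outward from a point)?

The source sits at approximately (-1.3, 1.9), which lies in quadrant Q2. The divergence there is about +3, positive as expected for a source.

Q2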